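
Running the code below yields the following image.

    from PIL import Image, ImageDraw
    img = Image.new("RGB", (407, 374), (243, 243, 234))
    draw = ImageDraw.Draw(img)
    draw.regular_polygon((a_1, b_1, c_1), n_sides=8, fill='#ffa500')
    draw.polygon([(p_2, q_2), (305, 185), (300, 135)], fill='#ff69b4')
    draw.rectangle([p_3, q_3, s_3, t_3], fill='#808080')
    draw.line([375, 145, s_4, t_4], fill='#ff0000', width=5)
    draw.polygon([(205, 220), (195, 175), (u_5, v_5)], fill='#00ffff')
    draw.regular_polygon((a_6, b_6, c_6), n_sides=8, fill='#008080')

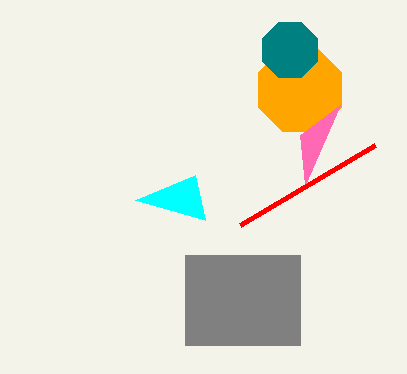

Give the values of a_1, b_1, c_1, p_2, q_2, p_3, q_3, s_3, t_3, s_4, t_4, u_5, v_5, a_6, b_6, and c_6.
a_1 = 300; b_1 = 90; c_1 = 45; p_2 = 340; q_2 = 105; p_3 = 185; q_3 = 255; s_3 = 300; t_3 = 345; s_4 = 240; t_4 = 225; u_5 = 135; v_5 = 200; a_6 = 290; b_6 = 50; c_6 = 30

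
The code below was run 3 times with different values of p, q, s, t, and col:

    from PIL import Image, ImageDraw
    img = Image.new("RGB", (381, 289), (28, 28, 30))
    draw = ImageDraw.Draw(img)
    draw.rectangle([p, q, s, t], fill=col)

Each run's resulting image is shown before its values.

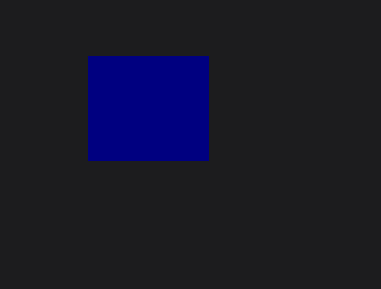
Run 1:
p = 88, q = 56, s = 208, t = 160, col = 'navy'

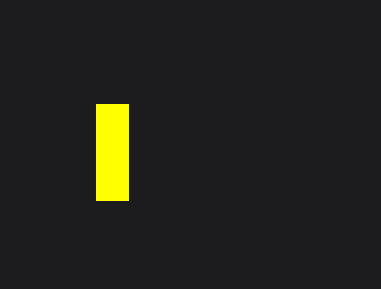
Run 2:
p = 96
q = 104
s = 128
t = 200
col = 'yellow'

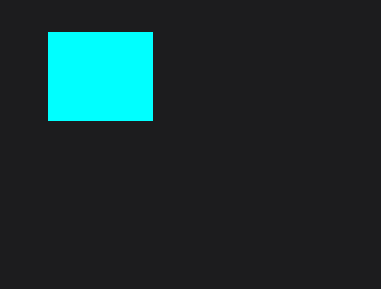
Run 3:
p = 48, q = 32, s = 152, t = 120, col = 'cyan'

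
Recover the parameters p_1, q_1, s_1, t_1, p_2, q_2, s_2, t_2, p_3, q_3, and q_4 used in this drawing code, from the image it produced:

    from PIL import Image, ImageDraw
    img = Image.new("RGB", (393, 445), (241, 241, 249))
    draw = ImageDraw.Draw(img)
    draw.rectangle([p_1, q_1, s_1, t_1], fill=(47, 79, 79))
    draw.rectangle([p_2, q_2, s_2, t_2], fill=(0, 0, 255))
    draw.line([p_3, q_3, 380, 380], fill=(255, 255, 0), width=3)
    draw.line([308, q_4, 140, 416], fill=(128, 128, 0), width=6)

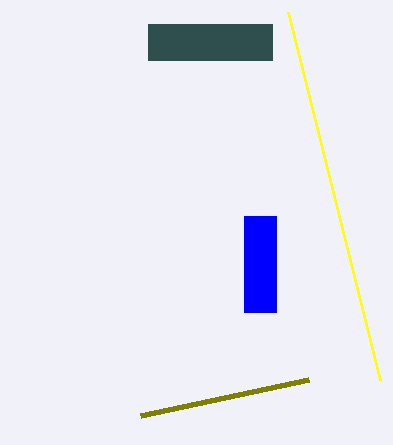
p_1 = 148
q_1 = 24
s_1 = 272
t_1 = 60
p_2 = 244
q_2 = 216
s_2 = 276
t_2 = 312
p_3 = 288
q_3 = 12
q_4 = 380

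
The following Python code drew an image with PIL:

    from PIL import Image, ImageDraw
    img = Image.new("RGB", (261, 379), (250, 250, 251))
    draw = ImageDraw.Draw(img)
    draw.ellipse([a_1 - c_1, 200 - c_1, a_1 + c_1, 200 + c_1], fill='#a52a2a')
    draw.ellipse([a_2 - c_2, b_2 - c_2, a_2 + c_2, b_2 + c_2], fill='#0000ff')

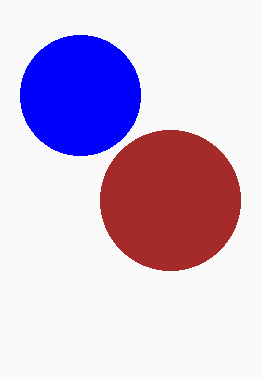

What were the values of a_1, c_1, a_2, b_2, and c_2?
a_1 = 170, c_1 = 70, a_2 = 80, b_2 = 95, c_2 = 60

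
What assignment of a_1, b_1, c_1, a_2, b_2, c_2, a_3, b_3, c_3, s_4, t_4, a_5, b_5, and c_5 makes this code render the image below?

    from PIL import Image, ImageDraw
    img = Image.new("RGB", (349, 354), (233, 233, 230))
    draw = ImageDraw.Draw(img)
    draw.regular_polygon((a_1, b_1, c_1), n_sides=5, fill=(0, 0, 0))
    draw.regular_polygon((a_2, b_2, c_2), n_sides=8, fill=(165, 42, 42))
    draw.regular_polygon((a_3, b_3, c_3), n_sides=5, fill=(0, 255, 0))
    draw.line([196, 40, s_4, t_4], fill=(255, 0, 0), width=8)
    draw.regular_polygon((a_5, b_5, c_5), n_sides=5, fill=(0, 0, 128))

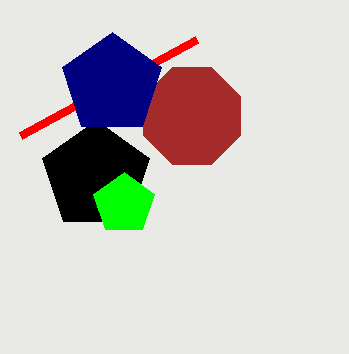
a_1 = 96, b_1 = 176, c_1 = 56, a_2 = 192, b_2 = 116, c_2 = 52, a_3 = 124, b_3 = 204, c_3 = 32, s_4 = 20, t_4 = 136, a_5 = 112, b_5 = 84, c_5 = 52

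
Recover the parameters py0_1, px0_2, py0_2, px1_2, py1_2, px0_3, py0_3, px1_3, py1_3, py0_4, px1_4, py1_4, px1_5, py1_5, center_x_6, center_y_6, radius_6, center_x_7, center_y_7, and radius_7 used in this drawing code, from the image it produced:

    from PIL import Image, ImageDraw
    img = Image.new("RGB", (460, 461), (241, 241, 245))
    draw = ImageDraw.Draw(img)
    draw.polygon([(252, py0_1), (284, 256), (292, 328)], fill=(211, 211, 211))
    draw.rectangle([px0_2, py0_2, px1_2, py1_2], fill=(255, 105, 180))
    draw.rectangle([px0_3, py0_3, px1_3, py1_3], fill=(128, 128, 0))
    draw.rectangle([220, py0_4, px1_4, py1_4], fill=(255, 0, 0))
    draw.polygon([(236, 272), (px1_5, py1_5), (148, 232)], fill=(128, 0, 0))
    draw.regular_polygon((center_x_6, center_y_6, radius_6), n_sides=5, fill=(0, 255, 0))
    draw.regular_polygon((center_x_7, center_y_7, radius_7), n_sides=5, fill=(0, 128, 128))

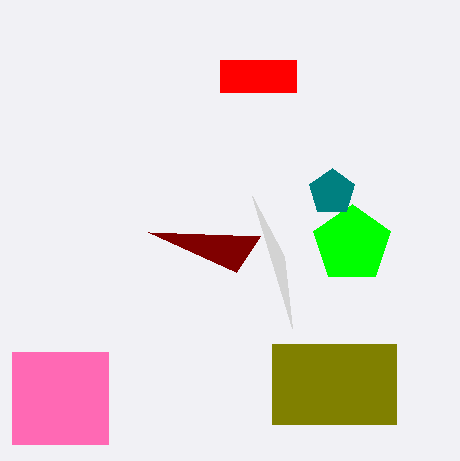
py0_1 = 196; px0_2 = 12; py0_2 = 352; px1_2 = 108; py1_2 = 444; px0_3 = 272; py0_3 = 344; px1_3 = 396; py1_3 = 424; py0_4 = 60; px1_4 = 296; py1_4 = 92; px1_5 = 260; py1_5 = 236; center_x_6 = 352; center_y_6 = 244; radius_6 = 40; center_x_7 = 332; center_y_7 = 192; radius_7 = 24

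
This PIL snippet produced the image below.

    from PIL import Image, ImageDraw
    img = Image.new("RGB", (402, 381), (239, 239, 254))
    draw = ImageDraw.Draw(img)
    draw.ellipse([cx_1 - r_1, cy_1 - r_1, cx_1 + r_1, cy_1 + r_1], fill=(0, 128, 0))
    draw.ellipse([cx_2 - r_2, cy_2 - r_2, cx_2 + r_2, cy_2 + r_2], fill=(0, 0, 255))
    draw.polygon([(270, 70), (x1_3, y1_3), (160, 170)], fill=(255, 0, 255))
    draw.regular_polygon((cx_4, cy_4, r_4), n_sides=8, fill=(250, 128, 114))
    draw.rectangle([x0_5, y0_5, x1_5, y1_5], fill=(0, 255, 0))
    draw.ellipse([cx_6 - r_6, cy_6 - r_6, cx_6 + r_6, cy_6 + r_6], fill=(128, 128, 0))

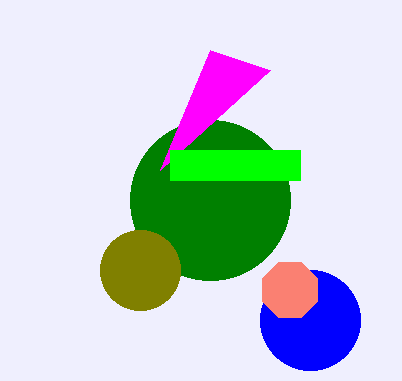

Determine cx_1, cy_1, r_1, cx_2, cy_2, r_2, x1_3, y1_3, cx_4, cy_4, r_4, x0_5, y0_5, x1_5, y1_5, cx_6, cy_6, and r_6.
cx_1 = 210, cy_1 = 200, r_1 = 80, cx_2 = 310, cy_2 = 320, r_2 = 50, x1_3 = 210, y1_3 = 50, cx_4 = 290, cy_4 = 290, r_4 = 30, x0_5 = 170, y0_5 = 150, x1_5 = 300, y1_5 = 180, cx_6 = 140, cy_6 = 270, r_6 = 40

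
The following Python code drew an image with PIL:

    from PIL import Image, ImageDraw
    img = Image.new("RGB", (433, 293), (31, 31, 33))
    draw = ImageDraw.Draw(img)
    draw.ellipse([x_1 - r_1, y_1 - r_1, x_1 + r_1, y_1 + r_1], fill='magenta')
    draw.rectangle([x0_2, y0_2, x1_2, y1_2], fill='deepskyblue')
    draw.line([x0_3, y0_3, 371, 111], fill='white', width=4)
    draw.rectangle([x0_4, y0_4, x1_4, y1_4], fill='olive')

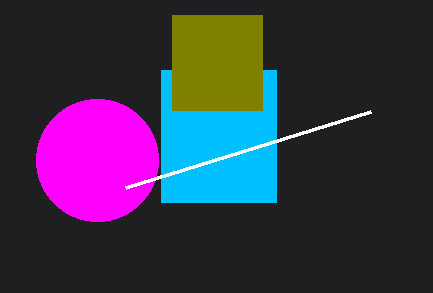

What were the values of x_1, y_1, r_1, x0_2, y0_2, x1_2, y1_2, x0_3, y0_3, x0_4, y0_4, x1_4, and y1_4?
x_1 = 97
y_1 = 160
r_1 = 61
x0_2 = 161
y0_2 = 70
x1_2 = 276
y1_2 = 202
x0_3 = 126
y0_3 = 187
x0_4 = 172
y0_4 = 15
x1_4 = 262
y1_4 = 110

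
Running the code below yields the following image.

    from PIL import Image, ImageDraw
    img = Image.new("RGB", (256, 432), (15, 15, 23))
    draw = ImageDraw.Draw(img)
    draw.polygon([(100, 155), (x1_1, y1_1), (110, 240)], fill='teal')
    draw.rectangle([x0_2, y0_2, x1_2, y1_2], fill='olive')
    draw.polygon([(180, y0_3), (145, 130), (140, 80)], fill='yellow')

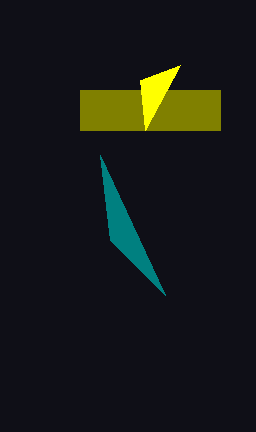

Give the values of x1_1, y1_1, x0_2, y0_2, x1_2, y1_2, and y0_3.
x1_1 = 165
y1_1 = 295
x0_2 = 80
y0_2 = 90
x1_2 = 220
y1_2 = 130
y0_3 = 65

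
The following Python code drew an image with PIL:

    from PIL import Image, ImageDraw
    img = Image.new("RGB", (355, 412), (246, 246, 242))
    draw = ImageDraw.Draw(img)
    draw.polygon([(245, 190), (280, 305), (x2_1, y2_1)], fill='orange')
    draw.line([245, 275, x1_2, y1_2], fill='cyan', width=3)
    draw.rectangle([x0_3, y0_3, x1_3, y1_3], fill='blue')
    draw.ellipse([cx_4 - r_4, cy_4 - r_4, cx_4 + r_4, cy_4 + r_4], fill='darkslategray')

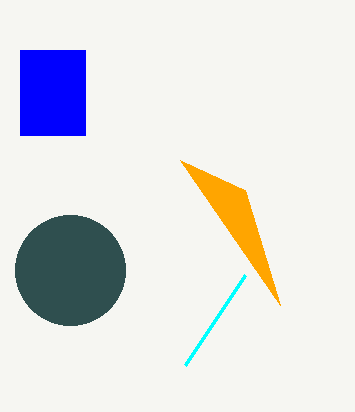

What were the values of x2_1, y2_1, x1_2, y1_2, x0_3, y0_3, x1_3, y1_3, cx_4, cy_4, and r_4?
x2_1 = 180
y2_1 = 160
x1_2 = 185
y1_2 = 365
x0_3 = 20
y0_3 = 50
x1_3 = 85
y1_3 = 135
cx_4 = 70
cy_4 = 270
r_4 = 55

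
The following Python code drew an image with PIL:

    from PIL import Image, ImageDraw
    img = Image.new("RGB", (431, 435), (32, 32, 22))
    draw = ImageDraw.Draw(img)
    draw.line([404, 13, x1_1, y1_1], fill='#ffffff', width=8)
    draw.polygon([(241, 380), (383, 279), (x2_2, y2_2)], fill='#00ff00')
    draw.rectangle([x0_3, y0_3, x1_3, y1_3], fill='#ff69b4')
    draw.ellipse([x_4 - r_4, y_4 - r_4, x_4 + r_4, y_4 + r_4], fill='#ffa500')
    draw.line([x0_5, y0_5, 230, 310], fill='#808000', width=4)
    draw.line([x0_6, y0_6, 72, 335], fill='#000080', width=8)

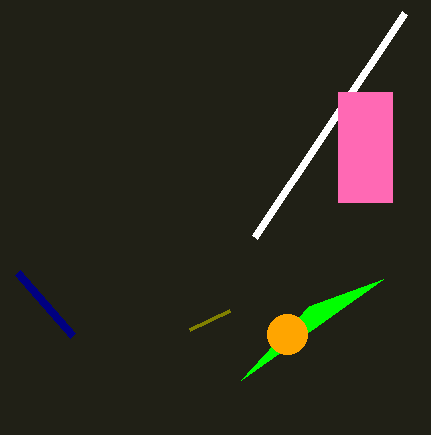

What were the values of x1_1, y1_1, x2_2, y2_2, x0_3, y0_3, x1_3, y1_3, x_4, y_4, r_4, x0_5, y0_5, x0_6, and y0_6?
x1_1 = 254, y1_1 = 237, x2_2 = 309, y2_2 = 306, x0_3 = 338, y0_3 = 92, x1_3 = 392, y1_3 = 202, x_4 = 287, y_4 = 334, r_4 = 20, x0_5 = 190, y0_5 = 329, x0_6 = 17, y0_6 = 272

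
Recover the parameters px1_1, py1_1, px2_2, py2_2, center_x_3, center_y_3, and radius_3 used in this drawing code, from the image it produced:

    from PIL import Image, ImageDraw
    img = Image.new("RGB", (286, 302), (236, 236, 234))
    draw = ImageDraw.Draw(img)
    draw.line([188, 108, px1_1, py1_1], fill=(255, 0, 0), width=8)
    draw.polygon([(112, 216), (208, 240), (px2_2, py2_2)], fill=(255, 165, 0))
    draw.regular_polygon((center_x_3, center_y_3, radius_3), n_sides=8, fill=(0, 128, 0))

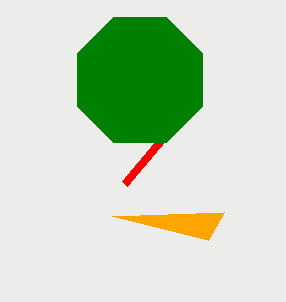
px1_1 = 124; py1_1 = 184; px2_2 = 224; py2_2 = 212; center_x_3 = 140; center_y_3 = 80; radius_3 = 68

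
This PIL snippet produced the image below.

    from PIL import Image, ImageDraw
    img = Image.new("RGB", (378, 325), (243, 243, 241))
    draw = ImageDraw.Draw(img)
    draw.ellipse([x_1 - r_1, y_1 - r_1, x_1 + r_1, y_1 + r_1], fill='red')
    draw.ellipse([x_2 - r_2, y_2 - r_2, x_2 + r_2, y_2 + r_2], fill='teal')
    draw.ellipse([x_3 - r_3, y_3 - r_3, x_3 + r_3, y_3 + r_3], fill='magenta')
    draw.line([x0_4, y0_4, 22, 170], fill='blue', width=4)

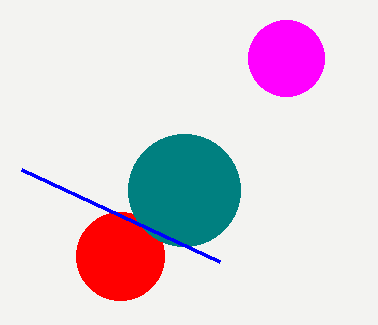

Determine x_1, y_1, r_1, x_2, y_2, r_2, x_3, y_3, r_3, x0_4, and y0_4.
x_1 = 120
y_1 = 256
r_1 = 44
x_2 = 184
y_2 = 190
r_2 = 56
x_3 = 286
y_3 = 58
r_3 = 38
x0_4 = 220
y0_4 = 262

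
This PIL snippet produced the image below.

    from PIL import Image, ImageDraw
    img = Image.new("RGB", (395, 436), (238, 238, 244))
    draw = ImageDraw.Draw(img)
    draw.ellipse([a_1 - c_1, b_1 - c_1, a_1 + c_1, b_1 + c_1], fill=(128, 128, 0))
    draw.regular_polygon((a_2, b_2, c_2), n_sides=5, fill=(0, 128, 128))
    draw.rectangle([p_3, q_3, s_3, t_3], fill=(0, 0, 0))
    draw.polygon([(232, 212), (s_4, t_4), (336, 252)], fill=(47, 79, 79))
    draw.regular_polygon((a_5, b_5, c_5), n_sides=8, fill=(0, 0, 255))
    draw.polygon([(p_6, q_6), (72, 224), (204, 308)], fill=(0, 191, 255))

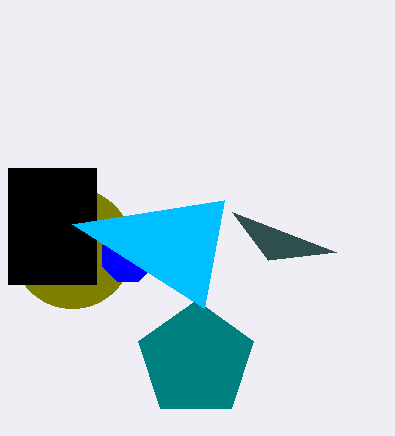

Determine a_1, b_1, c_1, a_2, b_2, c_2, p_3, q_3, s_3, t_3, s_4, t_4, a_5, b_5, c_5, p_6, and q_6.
a_1 = 72, b_1 = 248, c_1 = 60, a_2 = 196, b_2 = 360, c_2 = 60, p_3 = 8, q_3 = 168, s_3 = 96, t_3 = 284, s_4 = 268, t_4 = 260, a_5 = 128, b_5 = 256, c_5 = 28, p_6 = 224, q_6 = 200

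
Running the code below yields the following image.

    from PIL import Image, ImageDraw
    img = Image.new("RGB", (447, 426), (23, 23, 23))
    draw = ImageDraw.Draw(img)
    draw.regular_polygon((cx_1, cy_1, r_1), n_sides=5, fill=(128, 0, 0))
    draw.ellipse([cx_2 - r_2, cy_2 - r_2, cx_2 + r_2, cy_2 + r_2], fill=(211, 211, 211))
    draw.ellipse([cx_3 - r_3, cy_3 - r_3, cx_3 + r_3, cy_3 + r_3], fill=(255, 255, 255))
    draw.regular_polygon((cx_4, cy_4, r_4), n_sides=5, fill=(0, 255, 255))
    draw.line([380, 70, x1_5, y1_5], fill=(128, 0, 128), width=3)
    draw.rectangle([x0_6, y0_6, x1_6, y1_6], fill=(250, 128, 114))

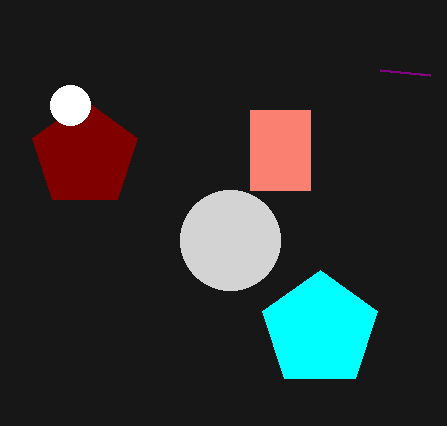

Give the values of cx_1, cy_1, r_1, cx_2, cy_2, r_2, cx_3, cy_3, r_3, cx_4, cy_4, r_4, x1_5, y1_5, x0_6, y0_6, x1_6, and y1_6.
cx_1 = 85
cy_1 = 155
r_1 = 55
cx_2 = 230
cy_2 = 240
r_2 = 50
cx_3 = 70
cy_3 = 105
r_3 = 20
cx_4 = 320
cy_4 = 330
r_4 = 60
x1_5 = 430
y1_5 = 75
x0_6 = 250
y0_6 = 110
x1_6 = 310
y1_6 = 190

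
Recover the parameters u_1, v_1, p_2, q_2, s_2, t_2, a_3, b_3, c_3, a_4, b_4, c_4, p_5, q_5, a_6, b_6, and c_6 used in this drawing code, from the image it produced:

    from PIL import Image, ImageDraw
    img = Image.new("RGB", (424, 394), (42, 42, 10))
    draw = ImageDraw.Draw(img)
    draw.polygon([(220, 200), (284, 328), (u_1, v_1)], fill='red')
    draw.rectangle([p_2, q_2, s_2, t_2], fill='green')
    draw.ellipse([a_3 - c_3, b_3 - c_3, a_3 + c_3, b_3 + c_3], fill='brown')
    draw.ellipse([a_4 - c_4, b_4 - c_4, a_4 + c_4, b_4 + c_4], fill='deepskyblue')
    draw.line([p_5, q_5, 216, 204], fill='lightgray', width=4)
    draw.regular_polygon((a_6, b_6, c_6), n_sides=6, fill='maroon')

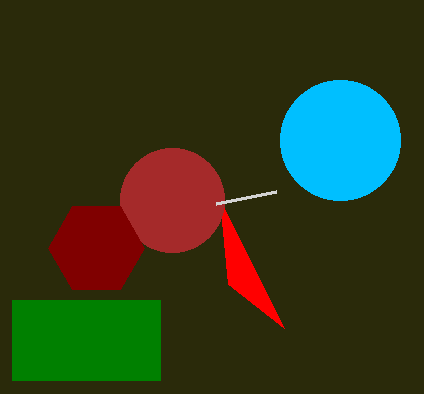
u_1 = 228, v_1 = 284, p_2 = 12, q_2 = 300, s_2 = 160, t_2 = 380, a_3 = 172, b_3 = 200, c_3 = 52, a_4 = 340, b_4 = 140, c_4 = 60, p_5 = 276, q_5 = 192, a_6 = 96, b_6 = 248, c_6 = 48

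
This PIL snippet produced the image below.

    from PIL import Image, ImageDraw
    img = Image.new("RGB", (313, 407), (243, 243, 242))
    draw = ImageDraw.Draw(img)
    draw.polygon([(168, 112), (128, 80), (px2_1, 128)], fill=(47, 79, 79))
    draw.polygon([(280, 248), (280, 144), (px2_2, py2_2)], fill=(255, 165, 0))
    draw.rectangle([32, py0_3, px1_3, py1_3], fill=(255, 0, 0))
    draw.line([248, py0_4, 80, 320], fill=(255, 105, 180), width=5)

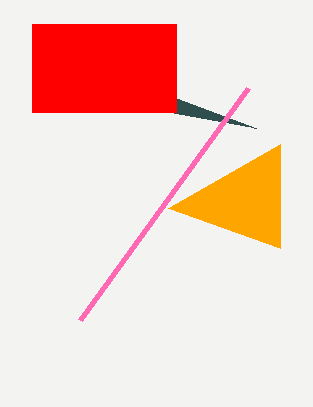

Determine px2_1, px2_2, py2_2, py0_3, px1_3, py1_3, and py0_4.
px2_1 = 256, px2_2 = 168, py2_2 = 208, py0_3 = 24, px1_3 = 176, py1_3 = 112, py0_4 = 88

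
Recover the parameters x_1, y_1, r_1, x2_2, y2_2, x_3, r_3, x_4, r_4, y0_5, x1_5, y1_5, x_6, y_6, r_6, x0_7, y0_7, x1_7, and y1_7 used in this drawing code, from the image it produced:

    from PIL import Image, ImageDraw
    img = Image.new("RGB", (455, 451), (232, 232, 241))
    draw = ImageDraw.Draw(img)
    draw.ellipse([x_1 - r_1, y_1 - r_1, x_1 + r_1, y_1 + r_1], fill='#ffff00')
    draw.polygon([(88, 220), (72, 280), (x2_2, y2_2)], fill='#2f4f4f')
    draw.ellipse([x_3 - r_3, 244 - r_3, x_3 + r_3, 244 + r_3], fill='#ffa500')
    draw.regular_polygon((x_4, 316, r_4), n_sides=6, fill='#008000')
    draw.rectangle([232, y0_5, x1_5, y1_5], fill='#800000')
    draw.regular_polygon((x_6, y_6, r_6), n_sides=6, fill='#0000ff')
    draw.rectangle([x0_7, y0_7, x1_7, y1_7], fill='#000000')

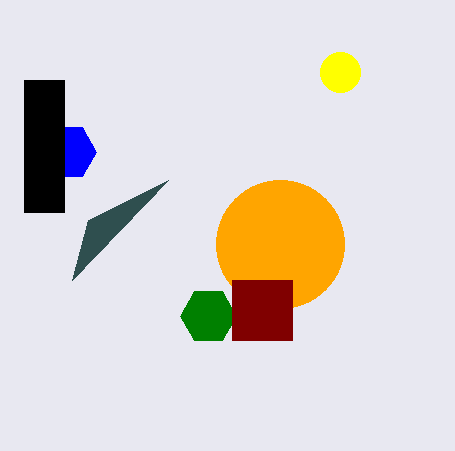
x_1 = 340
y_1 = 72
r_1 = 20
x2_2 = 168
y2_2 = 180
x_3 = 280
r_3 = 64
x_4 = 208
r_4 = 28
y0_5 = 280
x1_5 = 292
y1_5 = 340
x_6 = 68
y_6 = 152
r_6 = 28
x0_7 = 24
y0_7 = 80
x1_7 = 64
y1_7 = 212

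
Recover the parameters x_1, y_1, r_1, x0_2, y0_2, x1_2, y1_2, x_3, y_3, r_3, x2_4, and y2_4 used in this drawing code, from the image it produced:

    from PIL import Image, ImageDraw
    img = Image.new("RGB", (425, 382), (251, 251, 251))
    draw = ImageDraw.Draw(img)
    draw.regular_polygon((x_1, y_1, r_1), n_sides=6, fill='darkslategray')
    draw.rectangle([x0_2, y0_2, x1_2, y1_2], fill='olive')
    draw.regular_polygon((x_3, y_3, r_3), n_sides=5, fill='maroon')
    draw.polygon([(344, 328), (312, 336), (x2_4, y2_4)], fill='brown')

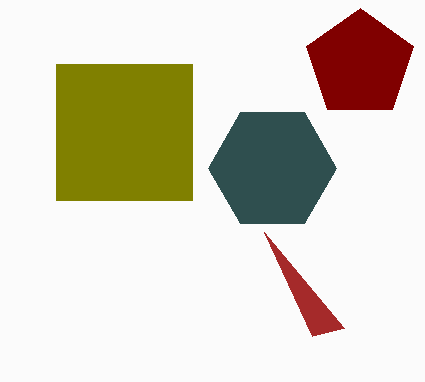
x_1 = 272; y_1 = 168; r_1 = 64; x0_2 = 56; y0_2 = 64; x1_2 = 192; y1_2 = 200; x_3 = 360; y_3 = 64; r_3 = 56; x2_4 = 264; y2_4 = 232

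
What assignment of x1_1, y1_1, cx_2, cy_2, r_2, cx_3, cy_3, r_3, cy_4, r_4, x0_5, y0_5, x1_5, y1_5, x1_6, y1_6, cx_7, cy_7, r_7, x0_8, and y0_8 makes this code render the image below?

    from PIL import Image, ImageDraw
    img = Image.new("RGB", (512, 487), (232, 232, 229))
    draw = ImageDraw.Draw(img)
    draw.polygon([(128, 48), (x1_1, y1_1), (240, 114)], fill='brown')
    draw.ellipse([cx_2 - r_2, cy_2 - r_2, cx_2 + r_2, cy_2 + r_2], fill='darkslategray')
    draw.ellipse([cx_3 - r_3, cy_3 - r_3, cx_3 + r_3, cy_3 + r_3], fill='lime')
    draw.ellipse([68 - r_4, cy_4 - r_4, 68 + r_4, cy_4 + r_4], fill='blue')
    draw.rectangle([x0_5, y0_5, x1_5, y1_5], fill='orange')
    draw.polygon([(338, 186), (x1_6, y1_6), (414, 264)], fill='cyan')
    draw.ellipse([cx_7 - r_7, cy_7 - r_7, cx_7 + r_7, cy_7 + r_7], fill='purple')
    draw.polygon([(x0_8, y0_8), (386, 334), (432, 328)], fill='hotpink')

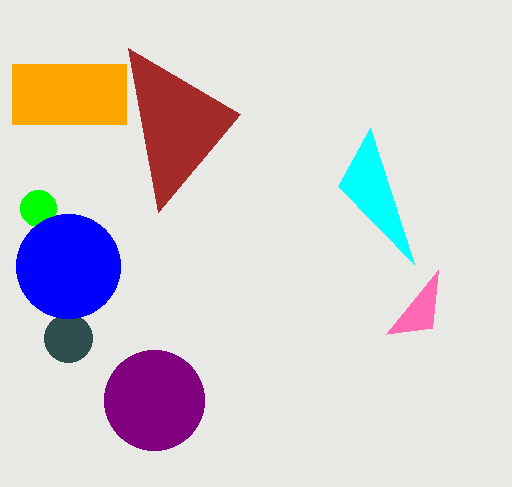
x1_1 = 158
y1_1 = 212
cx_2 = 68
cy_2 = 338
r_2 = 24
cx_3 = 38
cy_3 = 208
r_3 = 18
cy_4 = 266
r_4 = 52
x0_5 = 12
y0_5 = 64
x1_5 = 126
y1_5 = 124
x1_6 = 370
y1_6 = 128
cx_7 = 154
cy_7 = 400
r_7 = 50
x0_8 = 438
y0_8 = 270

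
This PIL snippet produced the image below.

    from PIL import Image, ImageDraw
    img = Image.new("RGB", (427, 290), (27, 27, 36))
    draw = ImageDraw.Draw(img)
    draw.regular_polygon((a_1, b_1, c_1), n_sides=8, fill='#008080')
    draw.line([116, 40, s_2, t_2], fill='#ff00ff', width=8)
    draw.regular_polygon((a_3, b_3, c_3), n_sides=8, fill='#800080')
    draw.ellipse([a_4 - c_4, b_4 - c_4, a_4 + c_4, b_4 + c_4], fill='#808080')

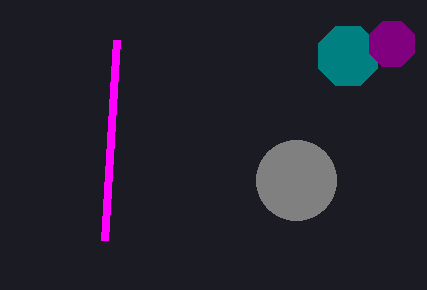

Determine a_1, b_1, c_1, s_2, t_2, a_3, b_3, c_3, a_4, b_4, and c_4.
a_1 = 348, b_1 = 56, c_1 = 32, s_2 = 104, t_2 = 240, a_3 = 392, b_3 = 44, c_3 = 24, a_4 = 296, b_4 = 180, c_4 = 40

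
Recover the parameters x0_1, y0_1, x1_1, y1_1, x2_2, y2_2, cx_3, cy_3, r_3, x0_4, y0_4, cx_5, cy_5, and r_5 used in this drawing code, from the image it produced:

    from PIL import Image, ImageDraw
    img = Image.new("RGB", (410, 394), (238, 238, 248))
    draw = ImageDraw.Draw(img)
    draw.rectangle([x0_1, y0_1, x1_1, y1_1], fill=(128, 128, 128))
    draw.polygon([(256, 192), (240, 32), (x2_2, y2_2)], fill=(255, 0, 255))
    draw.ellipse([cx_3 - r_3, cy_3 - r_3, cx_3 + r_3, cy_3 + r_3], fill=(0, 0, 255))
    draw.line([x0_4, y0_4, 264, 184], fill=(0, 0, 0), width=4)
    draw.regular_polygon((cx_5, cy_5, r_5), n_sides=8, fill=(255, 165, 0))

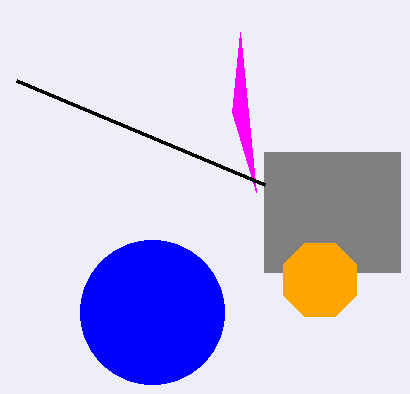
x0_1 = 264, y0_1 = 152, x1_1 = 400, y1_1 = 272, x2_2 = 232, y2_2 = 112, cx_3 = 152, cy_3 = 312, r_3 = 72, x0_4 = 16, y0_4 = 80, cx_5 = 320, cy_5 = 280, r_5 = 40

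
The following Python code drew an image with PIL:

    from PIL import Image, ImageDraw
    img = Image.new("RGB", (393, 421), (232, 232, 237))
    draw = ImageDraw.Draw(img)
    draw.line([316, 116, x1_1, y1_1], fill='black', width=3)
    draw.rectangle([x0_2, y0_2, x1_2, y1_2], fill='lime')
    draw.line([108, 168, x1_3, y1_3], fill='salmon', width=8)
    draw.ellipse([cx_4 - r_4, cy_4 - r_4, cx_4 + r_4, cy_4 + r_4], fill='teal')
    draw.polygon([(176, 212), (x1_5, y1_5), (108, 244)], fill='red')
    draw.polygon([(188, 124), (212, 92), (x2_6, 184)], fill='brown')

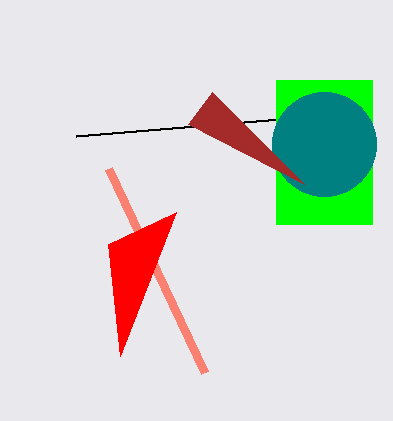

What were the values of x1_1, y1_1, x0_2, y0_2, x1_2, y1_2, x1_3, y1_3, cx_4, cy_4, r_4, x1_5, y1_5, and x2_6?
x1_1 = 76, y1_1 = 136, x0_2 = 276, y0_2 = 80, x1_2 = 372, y1_2 = 224, x1_3 = 204, y1_3 = 372, cx_4 = 324, cy_4 = 144, r_4 = 52, x1_5 = 120, y1_5 = 356, x2_6 = 304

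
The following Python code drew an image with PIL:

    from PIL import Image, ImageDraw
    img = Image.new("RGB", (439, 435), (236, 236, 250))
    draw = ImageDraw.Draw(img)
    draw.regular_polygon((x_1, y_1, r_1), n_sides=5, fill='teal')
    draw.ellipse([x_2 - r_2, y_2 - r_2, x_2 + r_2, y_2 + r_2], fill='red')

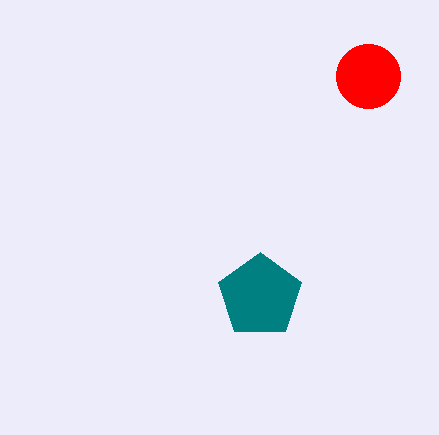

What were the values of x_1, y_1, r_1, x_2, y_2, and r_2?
x_1 = 260; y_1 = 296; r_1 = 44; x_2 = 368; y_2 = 76; r_2 = 32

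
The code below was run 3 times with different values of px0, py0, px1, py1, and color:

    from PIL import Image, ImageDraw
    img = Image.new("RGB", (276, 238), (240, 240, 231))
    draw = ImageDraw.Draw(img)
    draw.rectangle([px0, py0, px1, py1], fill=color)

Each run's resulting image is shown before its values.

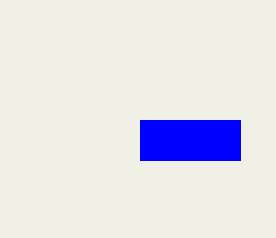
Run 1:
px0 = 140; py0 = 120; px1 = 240; py1 = 160; color = 'blue'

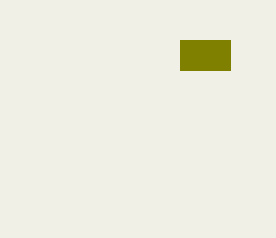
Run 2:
px0 = 180
py0 = 40
px1 = 230
py1 = 70
color = 'olive'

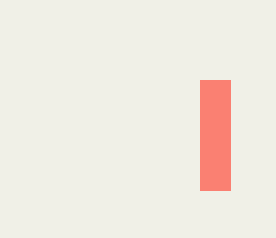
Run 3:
px0 = 200, py0 = 80, px1 = 230, py1 = 190, color = 'salmon'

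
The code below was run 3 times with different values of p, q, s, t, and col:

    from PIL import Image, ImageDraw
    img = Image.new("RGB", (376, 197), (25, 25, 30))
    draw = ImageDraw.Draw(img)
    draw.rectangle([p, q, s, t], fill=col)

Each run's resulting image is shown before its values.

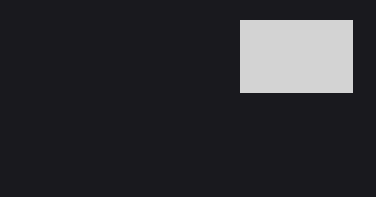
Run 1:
p = 240, q = 20, s = 352, t = 92, col = 'lightgray'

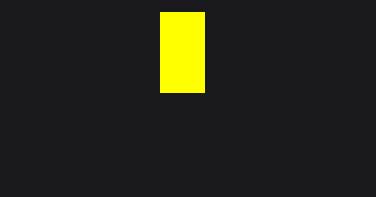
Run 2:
p = 160, q = 12, s = 204, t = 92, col = 'yellow'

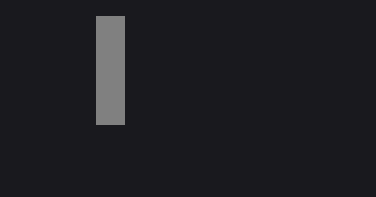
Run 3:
p = 96; q = 16; s = 124; t = 124; col = 'gray'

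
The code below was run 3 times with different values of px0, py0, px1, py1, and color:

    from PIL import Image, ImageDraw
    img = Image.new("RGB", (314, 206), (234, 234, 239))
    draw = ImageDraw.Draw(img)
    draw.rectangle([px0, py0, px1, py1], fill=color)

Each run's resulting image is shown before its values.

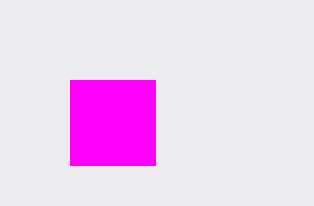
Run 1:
px0 = 70
py0 = 80
px1 = 155
py1 = 165
color = 'magenta'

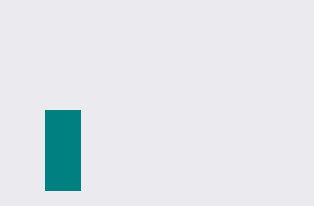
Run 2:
px0 = 45; py0 = 110; px1 = 80; py1 = 190; color = 'teal'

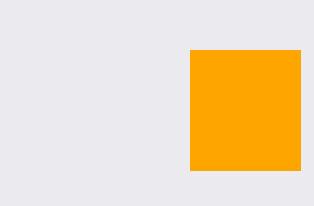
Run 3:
px0 = 190; py0 = 50; px1 = 300; py1 = 170; color = 'orange'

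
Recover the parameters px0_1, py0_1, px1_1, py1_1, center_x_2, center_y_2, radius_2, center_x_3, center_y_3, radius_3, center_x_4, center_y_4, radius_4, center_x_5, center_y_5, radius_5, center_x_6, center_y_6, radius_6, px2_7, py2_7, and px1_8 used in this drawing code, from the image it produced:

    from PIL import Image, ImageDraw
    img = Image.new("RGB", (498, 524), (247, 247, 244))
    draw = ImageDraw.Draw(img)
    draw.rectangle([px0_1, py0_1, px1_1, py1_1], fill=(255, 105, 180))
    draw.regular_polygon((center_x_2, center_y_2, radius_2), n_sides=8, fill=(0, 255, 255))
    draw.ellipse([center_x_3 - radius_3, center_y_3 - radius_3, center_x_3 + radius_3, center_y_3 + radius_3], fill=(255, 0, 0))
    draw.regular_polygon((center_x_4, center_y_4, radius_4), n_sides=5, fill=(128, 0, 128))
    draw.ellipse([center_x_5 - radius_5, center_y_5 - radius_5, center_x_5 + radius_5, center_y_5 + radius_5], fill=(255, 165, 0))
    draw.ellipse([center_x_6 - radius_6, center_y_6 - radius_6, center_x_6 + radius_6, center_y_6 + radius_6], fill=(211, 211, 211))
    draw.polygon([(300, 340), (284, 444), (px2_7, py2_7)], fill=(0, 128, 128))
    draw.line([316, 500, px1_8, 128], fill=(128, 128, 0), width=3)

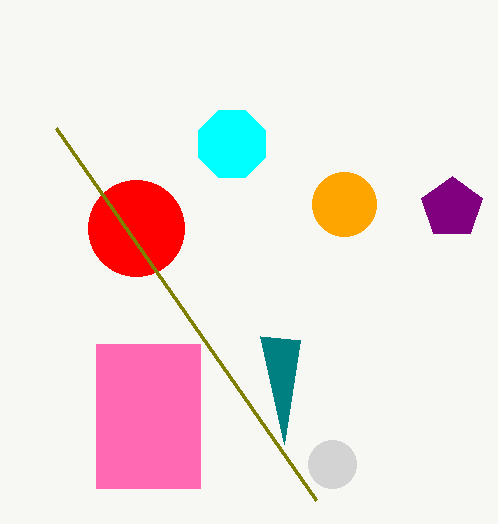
px0_1 = 96, py0_1 = 344, px1_1 = 200, py1_1 = 488, center_x_2 = 232, center_y_2 = 144, radius_2 = 36, center_x_3 = 136, center_y_3 = 228, radius_3 = 48, center_x_4 = 452, center_y_4 = 208, radius_4 = 32, center_x_5 = 344, center_y_5 = 204, radius_5 = 32, center_x_6 = 332, center_y_6 = 464, radius_6 = 24, px2_7 = 260, py2_7 = 336, px1_8 = 56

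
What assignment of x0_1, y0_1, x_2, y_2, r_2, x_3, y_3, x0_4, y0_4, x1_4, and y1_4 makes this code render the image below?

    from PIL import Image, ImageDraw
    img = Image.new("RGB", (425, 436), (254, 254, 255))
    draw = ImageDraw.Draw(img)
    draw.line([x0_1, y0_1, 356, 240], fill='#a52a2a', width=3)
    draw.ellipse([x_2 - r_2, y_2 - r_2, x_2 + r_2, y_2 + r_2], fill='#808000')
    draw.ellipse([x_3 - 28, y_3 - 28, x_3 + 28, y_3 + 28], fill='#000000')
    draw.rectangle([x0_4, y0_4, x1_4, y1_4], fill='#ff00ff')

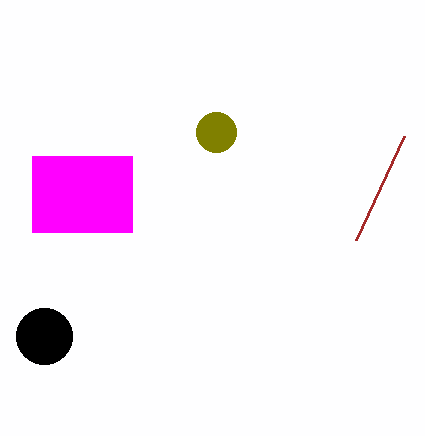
x0_1 = 404
y0_1 = 136
x_2 = 216
y_2 = 132
r_2 = 20
x_3 = 44
y_3 = 336
x0_4 = 32
y0_4 = 156
x1_4 = 132
y1_4 = 232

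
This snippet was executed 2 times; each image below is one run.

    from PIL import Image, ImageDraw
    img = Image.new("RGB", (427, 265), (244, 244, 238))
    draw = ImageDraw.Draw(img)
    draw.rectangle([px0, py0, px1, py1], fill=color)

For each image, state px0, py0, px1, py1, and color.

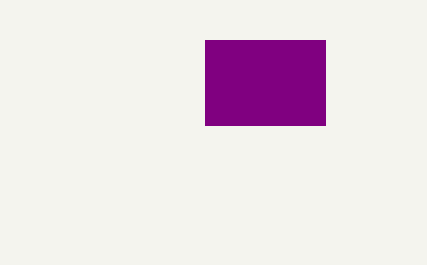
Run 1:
px0 = 205, py0 = 40, px1 = 325, py1 = 125, color = 'purple'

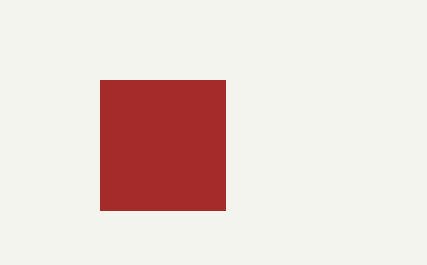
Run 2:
px0 = 100, py0 = 80, px1 = 225, py1 = 210, color = 'brown'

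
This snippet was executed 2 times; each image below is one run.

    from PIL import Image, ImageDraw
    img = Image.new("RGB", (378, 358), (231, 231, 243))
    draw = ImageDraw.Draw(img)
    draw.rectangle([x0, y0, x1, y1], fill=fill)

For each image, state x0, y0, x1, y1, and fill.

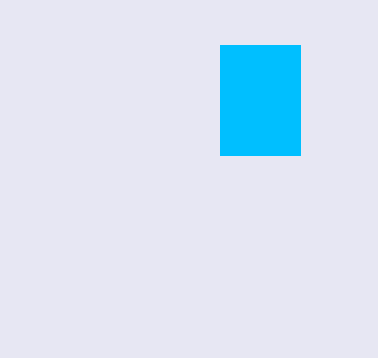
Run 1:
x0 = 220
y0 = 45
x1 = 300
y1 = 155
fill = 'deepskyblue'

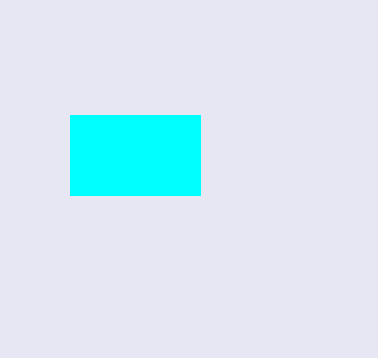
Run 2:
x0 = 70; y0 = 115; x1 = 200; y1 = 195; fill = 'cyan'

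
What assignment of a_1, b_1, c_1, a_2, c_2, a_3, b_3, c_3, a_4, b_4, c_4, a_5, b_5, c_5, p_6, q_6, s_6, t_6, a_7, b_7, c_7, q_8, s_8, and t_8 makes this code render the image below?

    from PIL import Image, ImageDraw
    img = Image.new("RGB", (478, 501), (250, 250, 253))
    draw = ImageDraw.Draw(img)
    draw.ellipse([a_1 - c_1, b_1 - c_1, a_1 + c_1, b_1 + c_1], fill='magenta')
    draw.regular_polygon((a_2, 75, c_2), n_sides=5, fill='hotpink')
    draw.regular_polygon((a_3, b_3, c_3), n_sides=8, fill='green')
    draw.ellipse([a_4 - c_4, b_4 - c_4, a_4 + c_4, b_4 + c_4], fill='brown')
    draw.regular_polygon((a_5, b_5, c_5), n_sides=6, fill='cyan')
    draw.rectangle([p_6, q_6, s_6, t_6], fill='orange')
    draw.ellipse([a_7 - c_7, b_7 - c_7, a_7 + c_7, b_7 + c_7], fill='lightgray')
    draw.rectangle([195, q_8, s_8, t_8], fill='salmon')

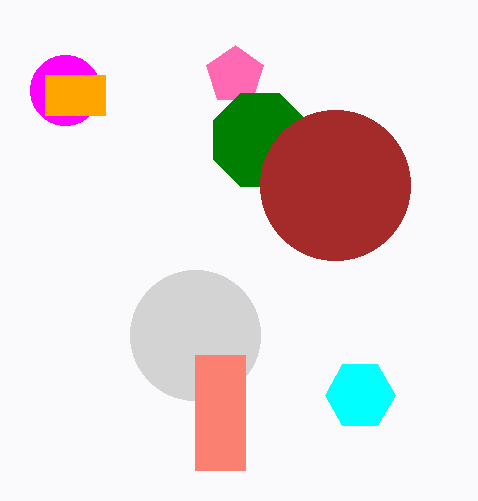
a_1 = 65
b_1 = 90
c_1 = 35
a_2 = 235
c_2 = 30
a_3 = 260
b_3 = 140
c_3 = 50
a_4 = 335
b_4 = 185
c_4 = 75
a_5 = 360
b_5 = 395
c_5 = 35
p_6 = 45
q_6 = 75
s_6 = 105
t_6 = 115
a_7 = 195
b_7 = 335
c_7 = 65
q_8 = 355
s_8 = 245
t_8 = 470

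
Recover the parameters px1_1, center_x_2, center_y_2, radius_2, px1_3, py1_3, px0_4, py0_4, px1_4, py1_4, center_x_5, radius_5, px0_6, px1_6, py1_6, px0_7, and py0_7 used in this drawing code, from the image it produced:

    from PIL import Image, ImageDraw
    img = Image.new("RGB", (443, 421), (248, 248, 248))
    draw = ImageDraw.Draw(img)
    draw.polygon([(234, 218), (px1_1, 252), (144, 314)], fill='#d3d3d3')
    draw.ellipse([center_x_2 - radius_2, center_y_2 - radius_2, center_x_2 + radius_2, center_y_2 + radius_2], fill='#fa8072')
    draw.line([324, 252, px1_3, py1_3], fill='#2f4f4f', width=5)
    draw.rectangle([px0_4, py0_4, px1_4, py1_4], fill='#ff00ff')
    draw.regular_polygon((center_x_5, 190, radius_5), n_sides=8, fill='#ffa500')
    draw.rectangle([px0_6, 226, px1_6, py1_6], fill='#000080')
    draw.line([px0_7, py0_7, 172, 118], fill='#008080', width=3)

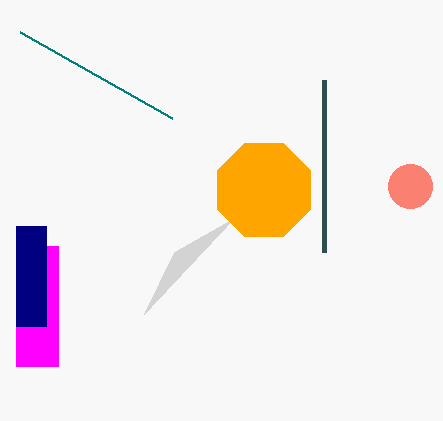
px1_1 = 174; center_x_2 = 410; center_y_2 = 186; radius_2 = 22; px1_3 = 324; py1_3 = 80; px0_4 = 16; py0_4 = 246; px1_4 = 58; py1_4 = 366; center_x_5 = 264; radius_5 = 50; px0_6 = 16; px1_6 = 46; py1_6 = 326; px0_7 = 20; py0_7 = 32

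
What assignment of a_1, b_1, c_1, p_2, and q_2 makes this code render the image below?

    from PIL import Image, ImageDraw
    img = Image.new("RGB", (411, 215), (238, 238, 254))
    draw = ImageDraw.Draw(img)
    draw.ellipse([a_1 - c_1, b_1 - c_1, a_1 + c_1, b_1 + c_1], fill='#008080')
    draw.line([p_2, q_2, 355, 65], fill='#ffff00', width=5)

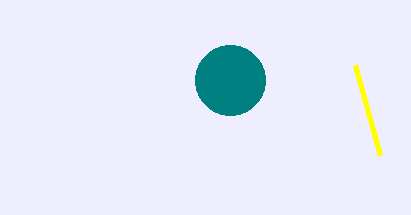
a_1 = 230; b_1 = 80; c_1 = 35; p_2 = 380; q_2 = 155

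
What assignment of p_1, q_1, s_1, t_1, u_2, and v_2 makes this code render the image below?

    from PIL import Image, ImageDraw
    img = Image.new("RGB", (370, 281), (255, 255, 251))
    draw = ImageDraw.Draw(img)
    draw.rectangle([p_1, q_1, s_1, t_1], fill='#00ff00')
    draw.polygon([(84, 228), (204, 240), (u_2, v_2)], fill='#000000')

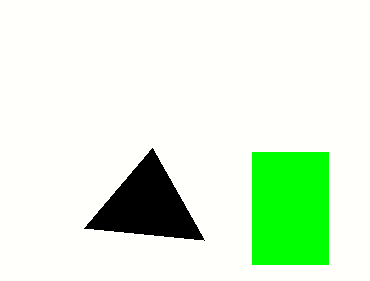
p_1 = 252; q_1 = 152; s_1 = 328; t_1 = 264; u_2 = 152; v_2 = 148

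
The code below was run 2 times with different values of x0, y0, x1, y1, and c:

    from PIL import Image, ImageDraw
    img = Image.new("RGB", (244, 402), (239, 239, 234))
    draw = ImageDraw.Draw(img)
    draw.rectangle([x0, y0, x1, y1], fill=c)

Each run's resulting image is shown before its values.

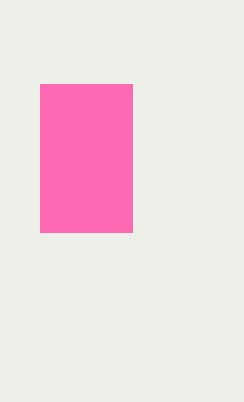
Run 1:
x0 = 40, y0 = 84, x1 = 132, y1 = 232, c = 'hotpink'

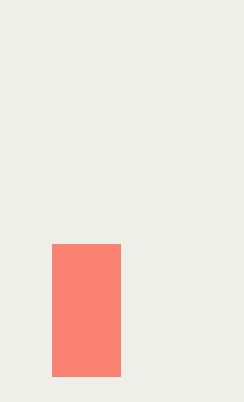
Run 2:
x0 = 52; y0 = 244; x1 = 120; y1 = 376; c = 'salmon'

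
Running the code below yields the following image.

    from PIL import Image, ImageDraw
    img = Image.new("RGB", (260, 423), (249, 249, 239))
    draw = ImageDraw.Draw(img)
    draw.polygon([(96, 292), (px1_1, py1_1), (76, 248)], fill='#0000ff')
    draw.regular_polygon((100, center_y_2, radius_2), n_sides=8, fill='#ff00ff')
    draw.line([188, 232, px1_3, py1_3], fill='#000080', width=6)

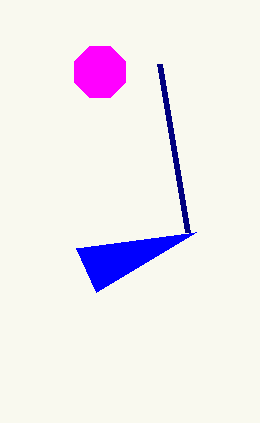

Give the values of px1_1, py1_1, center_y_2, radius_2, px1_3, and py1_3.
px1_1 = 196; py1_1 = 232; center_y_2 = 72; radius_2 = 28; px1_3 = 160; py1_3 = 64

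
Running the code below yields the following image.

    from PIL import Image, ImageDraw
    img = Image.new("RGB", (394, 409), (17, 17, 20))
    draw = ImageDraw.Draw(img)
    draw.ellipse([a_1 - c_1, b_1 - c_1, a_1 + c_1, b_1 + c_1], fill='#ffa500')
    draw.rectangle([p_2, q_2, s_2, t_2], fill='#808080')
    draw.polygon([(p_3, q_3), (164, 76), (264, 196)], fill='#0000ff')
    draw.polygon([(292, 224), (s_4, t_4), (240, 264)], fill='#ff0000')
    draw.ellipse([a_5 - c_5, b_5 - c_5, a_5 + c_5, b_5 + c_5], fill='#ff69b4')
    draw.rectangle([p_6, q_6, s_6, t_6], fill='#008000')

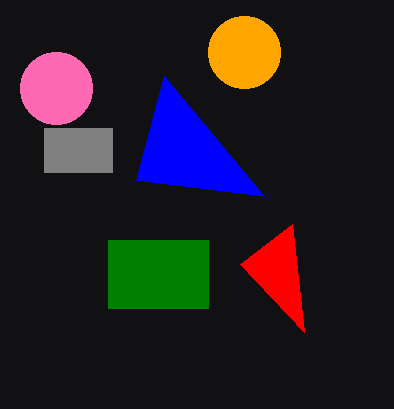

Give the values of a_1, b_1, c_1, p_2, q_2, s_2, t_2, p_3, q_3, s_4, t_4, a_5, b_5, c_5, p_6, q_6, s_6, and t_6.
a_1 = 244
b_1 = 52
c_1 = 36
p_2 = 44
q_2 = 128
s_2 = 112
t_2 = 172
p_3 = 136
q_3 = 180
s_4 = 304
t_4 = 332
a_5 = 56
b_5 = 88
c_5 = 36
p_6 = 108
q_6 = 240
s_6 = 208
t_6 = 308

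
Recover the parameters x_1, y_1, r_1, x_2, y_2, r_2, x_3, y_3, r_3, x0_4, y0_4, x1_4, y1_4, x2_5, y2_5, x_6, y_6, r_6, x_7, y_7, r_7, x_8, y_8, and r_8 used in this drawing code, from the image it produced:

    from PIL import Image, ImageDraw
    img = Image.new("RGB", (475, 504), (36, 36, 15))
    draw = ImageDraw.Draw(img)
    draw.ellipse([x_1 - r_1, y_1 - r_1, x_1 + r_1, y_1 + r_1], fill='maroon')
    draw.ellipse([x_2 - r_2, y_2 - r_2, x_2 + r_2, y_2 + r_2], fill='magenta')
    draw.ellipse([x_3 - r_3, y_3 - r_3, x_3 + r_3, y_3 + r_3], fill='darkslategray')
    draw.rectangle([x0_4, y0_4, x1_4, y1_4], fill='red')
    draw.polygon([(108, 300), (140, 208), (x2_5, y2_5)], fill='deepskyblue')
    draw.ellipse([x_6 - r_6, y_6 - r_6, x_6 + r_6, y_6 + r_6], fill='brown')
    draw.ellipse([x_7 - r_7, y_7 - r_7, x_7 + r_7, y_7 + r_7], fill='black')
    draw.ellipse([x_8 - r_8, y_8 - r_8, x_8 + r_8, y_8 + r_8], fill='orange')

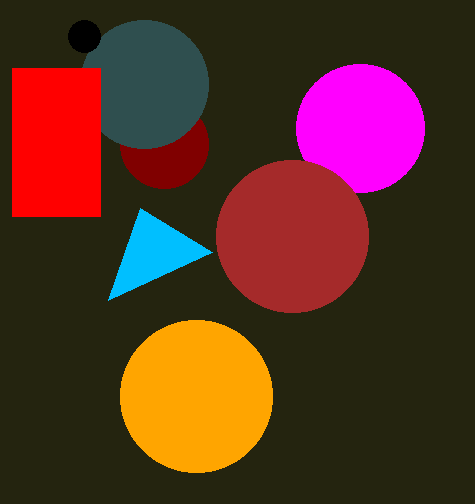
x_1 = 164; y_1 = 144; r_1 = 44; x_2 = 360; y_2 = 128; r_2 = 64; x_3 = 144; y_3 = 84; r_3 = 64; x0_4 = 12; y0_4 = 68; x1_4 = 100; y1_4 = 216; x2_5 = 212; y2_5 = 252; x_6 = 292; y_6 = 236; r_6 = 76; x_7 = 84; y_7 = 36; r_7 = 16; x_8 = 196; y_8 = 396; r_8 = 76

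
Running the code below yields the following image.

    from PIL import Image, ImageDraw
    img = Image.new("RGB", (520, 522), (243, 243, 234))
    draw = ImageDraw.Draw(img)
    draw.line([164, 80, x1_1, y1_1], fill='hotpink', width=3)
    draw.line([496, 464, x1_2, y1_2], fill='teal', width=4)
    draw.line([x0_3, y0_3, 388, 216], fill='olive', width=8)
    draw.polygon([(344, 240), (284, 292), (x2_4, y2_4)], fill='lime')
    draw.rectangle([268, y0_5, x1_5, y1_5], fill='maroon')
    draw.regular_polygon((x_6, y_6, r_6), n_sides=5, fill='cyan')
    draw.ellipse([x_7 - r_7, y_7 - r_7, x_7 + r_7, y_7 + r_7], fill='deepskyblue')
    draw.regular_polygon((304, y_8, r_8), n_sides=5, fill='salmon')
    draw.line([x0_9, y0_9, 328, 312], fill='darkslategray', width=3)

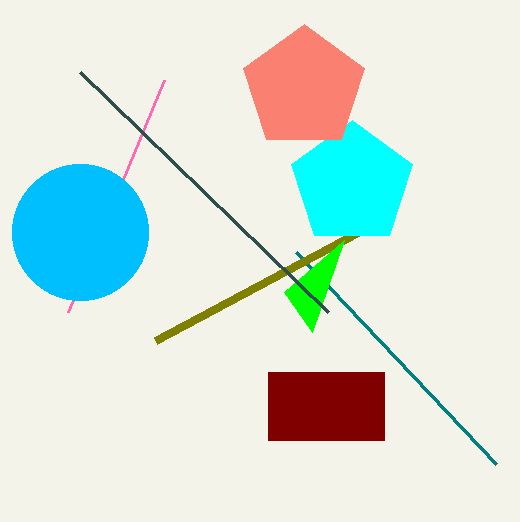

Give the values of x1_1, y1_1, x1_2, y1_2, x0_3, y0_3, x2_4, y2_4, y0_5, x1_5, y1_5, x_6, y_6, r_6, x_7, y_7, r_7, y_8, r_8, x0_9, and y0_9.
x1_1 = 68
y1_1 = 312
x1_2 = 296
y1_2 = 252
x0_3 = 156
y0_3 = 340
x2_4 = 312
y2_4 = 332
y0_5 = 372
x1_5 = 384
y1_5 = 440
x_6 = 352
y_6 = 184
r_6 = 64
x_7 = 80
y_7 = 232
r_7 = 68
y_8 = 88
r_8 = 64
x0_9 = 80
y0_9 = 72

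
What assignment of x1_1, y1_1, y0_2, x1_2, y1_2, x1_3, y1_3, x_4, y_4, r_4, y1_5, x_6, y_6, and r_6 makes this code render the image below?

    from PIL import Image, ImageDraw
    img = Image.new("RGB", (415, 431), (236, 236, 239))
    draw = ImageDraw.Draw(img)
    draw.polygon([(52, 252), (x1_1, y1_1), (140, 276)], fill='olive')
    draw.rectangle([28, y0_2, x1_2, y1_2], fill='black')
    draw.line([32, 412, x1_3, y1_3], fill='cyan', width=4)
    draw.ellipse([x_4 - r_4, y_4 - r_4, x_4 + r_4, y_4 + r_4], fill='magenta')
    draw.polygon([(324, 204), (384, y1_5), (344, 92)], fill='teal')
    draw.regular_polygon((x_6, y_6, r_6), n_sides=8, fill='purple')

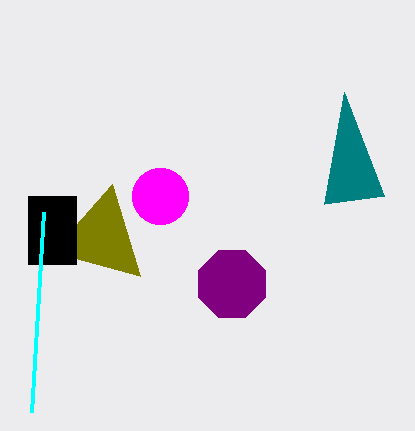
x1_1 = 112
y1_1 = 184
y0_2 = 196
x1_2 = 76
y1_2 = 264
x1_3 = 44
y1_3 = 212
x_4 = 160
y_4 = 196
r_4 = 28
y1_5 = 196
x_6 = 232
y_6 = 284
r_6 = 36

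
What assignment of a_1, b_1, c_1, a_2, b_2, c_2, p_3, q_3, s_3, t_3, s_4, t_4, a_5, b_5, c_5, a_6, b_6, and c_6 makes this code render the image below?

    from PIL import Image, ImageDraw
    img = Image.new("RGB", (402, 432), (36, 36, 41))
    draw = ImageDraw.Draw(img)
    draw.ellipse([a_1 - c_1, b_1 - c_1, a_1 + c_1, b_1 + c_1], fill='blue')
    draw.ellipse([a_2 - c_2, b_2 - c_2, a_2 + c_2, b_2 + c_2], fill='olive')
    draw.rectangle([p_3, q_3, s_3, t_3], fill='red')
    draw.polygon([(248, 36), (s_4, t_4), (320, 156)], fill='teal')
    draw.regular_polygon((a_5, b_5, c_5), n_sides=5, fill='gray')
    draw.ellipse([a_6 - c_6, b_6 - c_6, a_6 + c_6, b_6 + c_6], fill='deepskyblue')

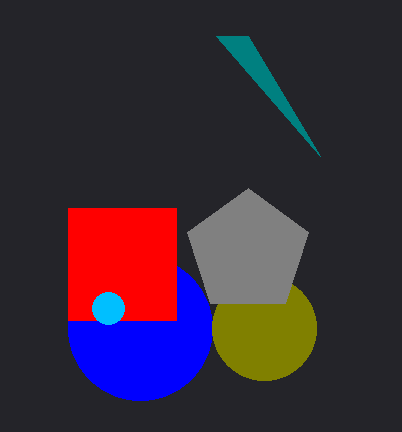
a_1 = 140
b_1 = 328
c_1 = 72
a_2 = 264
b_2 = 328
c_2 = 52
p_3 = 68
q_3 = 208
s_3 = 176
t_3 = 320
s_4 = 216
t_4 = 36
a_5 = 248
b_5 = 252
c_5 = 64
a_6 = 108
b_6 = 308
c_6 = 16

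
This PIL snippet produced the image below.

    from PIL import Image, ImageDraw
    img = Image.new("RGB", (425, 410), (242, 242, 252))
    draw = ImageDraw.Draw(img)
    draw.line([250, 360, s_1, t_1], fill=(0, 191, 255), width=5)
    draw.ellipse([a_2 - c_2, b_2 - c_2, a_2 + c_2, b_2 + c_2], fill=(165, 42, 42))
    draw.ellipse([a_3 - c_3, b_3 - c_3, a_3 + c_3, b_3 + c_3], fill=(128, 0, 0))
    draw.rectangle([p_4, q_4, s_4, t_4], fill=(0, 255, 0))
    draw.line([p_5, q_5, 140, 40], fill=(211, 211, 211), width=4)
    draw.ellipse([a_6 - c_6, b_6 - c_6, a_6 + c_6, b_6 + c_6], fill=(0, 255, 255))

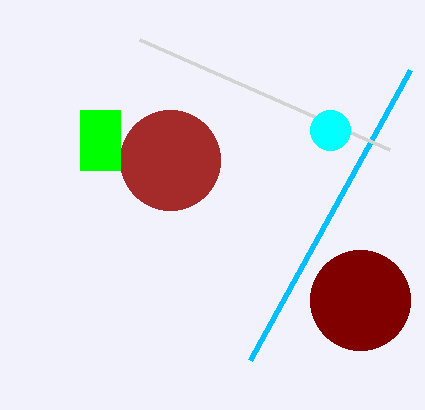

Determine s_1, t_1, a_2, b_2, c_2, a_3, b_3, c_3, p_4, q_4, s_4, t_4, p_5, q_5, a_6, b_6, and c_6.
s_1 = 410
t_1 = 70
a_2 = 170
b_2 = 160
c_2 = 50
a_3 = 360
b_3 = 300
c_3 = 50
p_4 = 80
q_4 = 110
s_4 = 120
t_4 = 170
p_5 = 390
q_5 = 150
a_6 = 330
b_6 = 130
c_6 = 20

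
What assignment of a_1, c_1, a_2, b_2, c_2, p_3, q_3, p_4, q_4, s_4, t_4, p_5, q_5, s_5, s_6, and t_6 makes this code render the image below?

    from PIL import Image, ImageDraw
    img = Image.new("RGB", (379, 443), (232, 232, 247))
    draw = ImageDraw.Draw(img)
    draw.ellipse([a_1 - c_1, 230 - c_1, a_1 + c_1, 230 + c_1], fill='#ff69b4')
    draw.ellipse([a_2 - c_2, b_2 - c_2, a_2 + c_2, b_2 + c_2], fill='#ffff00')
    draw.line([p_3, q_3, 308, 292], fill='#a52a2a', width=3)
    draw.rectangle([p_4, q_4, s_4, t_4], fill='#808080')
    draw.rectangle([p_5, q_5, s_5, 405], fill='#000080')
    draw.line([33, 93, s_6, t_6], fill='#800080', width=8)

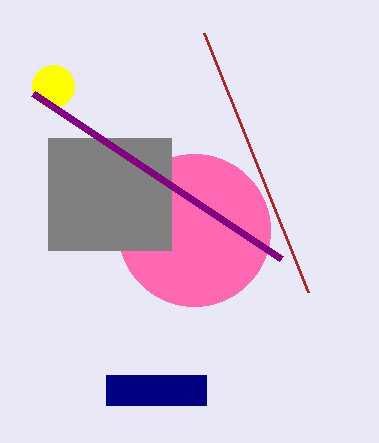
a_1 = 194
c_1 = 76
a_2 = 53
b_2 = 86
c_2 = 21
p_3 = 204
q_3 = 33
p_4 = 48
q_4 = 138
s_4 = 171
t_4 = 250
p_5 = 106
q_5 = 375
s_5 = 206
s_6 = 281
t_6 = 258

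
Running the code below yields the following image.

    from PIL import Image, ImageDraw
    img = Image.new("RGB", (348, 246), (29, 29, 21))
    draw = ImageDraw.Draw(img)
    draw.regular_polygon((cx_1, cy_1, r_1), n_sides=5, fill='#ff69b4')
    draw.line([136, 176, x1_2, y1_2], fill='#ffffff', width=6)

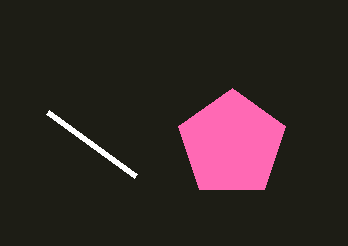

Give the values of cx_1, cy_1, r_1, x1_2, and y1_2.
cx_1 = 232, cy_1 = 144, r_1 = 56, x1_2 = 48, y1_2 = 112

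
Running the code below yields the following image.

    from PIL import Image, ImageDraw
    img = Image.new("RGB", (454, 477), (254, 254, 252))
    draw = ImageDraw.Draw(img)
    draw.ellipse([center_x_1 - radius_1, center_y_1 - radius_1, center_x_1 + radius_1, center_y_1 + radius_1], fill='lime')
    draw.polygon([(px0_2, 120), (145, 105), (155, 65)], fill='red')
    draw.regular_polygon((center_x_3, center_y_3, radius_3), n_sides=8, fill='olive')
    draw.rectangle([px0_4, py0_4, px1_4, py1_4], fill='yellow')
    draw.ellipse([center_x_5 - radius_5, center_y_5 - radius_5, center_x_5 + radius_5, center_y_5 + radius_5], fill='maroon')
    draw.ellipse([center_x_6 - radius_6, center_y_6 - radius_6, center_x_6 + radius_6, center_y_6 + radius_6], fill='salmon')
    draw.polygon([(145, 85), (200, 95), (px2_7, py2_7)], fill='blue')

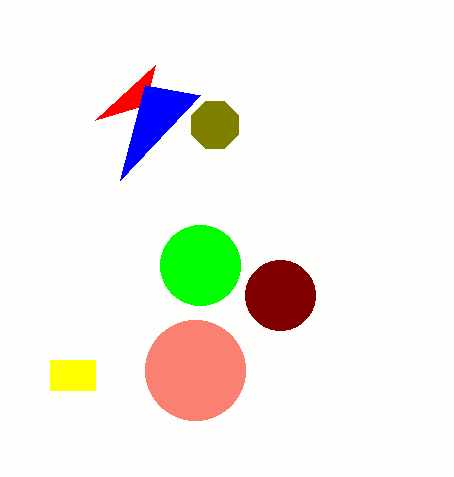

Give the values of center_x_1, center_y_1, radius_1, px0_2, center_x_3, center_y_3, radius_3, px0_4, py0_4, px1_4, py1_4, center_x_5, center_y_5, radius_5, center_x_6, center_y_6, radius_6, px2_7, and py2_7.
center_x_1 = 200
center_y_1 = 265
radius_1 = 40
px0_2 = 95
center_x_3 = 215
center_y_3 = 125
radius_3 = 25
px0_4 = 50
py0_4 = 360
px1_4 = 95
py1_4 = 390
center_x_5 = 280
center_y_5 = 295
radius_5 = 35
center_x_6 = 195
center_y_6 = 370
radius_6 = 50
px2_7 = 120
py2_7 = 180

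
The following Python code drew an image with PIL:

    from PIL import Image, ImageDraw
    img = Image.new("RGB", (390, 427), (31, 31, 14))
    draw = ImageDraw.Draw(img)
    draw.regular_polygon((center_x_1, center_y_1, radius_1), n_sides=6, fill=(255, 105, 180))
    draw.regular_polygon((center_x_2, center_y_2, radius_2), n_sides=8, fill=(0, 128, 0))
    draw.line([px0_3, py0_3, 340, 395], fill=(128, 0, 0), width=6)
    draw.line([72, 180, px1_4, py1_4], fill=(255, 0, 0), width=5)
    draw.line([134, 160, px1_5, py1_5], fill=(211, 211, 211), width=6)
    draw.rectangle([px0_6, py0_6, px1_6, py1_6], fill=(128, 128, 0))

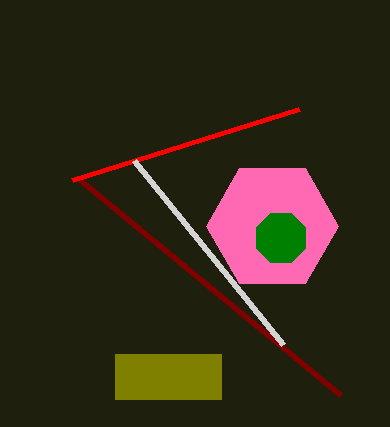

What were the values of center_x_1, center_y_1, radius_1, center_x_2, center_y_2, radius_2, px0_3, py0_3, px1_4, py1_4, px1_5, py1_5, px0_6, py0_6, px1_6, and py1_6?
center_x_1 = 272; center_y_1 = 226; radius_1 = 66; center_x_2 = 281; center_y_2 = 238; radius_2 = 27; px0_3 = 76; py0_3 = 177; px1_4 = 299; py1_4 = 109; px1_5 = 283; py1_5 = 344; px0_6 = 115; py0_6 = 354; px1_6 = 221; py1_6 = 399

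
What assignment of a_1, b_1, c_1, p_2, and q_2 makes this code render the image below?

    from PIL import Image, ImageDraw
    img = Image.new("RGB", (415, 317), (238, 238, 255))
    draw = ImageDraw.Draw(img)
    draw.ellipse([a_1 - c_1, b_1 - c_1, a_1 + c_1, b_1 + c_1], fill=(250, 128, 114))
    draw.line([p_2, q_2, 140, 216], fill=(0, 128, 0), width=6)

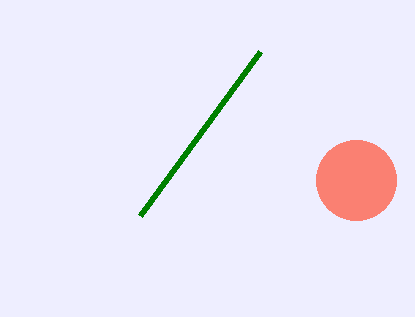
a_1 = 356; b_1 = 180; c_1 = 40; p_2 = 260; q_2 = 52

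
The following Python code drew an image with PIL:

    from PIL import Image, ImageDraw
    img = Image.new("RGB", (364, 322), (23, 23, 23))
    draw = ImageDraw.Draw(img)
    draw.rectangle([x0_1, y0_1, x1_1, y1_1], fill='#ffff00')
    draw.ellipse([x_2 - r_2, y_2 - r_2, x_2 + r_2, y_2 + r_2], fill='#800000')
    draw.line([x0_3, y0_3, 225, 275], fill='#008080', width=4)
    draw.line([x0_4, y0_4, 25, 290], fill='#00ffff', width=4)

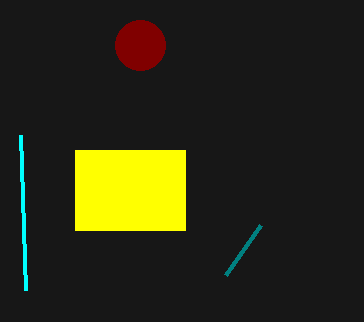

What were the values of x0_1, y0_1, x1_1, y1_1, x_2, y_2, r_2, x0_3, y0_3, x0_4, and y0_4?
x0_1 = 75, y0_1 = 150, x1_1 = 185, y1_1 = 230, x_2 = 140, y_2 = 45, r_2 = 25, x0_3 = 260, y0_3 = 225, x0_4 = 20, y0_4 = 135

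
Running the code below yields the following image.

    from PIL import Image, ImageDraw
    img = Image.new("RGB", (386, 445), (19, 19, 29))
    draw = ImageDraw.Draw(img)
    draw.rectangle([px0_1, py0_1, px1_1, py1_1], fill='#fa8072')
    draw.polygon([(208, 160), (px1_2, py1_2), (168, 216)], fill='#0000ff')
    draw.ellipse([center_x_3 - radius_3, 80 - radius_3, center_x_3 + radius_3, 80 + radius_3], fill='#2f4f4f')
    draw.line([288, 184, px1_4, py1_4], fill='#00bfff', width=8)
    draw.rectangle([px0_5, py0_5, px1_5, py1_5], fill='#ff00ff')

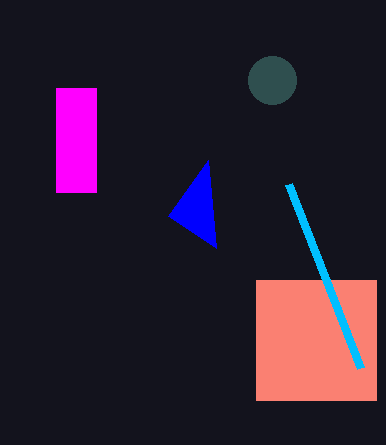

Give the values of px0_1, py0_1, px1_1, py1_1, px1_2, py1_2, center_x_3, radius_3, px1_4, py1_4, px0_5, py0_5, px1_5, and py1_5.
px0_1 = 256, py0_1 = 280, px1_1 = 376, py1_1 = 400, px1_2 = 216, py1_2 = 248, center_x_3 = 272, radius_3 = 24, px1_4 = 360, py1_4 = 368, px0_5 = 56, py0_5 = 88, px1_5 = 96, py1_5 = 192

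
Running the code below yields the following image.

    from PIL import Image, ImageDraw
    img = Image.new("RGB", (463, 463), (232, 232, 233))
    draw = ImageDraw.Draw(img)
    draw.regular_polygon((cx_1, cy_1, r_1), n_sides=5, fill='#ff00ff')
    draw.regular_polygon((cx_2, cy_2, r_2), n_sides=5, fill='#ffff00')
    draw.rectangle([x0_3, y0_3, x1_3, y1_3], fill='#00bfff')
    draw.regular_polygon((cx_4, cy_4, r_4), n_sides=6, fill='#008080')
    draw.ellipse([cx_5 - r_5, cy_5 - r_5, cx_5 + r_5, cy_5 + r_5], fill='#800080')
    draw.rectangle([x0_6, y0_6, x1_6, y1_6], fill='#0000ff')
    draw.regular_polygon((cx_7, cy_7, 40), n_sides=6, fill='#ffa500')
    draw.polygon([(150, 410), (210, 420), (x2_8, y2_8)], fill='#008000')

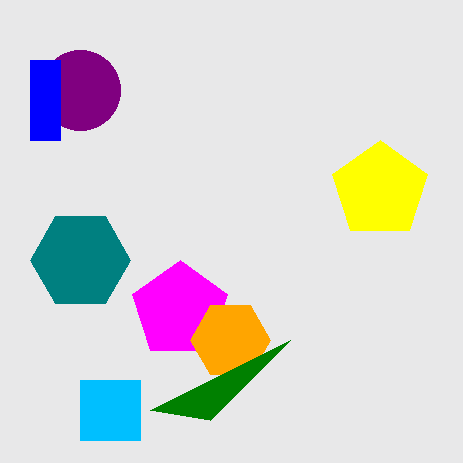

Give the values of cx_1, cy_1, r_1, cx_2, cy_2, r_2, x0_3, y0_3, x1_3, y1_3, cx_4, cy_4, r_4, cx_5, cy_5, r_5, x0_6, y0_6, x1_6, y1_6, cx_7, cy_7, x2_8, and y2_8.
cx_1 = 180
cy_1 = 310
r_1 = 50
cx_2 = 380
cy_2 = 190
r_2 = 50
x0_3 = 80
y0_3 = 380
x1_3 = 140
y1_3 = 440
cx_4 = 80
cy_4 = 260
r_4 = 50
cx_5 = 80
cy_5 = 90
r_5 = 40
x0_6 = 30
y0_6 = 60
x1_6 = 60
y1_6 = 140
cx_7 = 230
cy_7 = 340
x2_8 = 290
y2_8 = 340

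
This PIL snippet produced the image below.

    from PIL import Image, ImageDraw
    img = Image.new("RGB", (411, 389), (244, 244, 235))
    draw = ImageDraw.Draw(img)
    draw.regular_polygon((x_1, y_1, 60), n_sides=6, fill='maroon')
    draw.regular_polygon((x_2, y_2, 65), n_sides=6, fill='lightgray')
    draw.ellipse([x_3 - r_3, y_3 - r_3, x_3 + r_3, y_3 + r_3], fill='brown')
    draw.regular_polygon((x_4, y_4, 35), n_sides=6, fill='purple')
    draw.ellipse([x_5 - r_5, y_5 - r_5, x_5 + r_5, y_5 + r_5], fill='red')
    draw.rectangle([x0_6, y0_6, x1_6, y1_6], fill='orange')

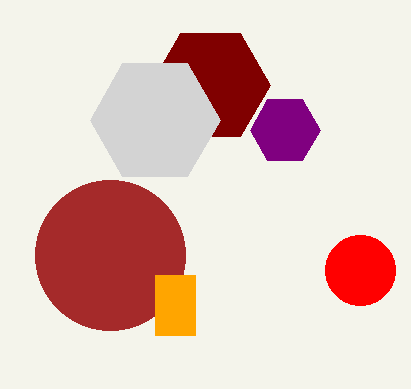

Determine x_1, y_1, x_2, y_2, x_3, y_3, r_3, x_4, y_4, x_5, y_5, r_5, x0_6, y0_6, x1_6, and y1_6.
x_1 = 210, y_1 = 85, x_2 = 155, y_2 = 120, x_3 = 110, y_3 = 255, r_3 = 75, x_4 = 285, y_4 = 130, x_5 = 360, y_5 = 270, r_5 = 35, x0_6 = 155, y0_6 = 275, x1_6 = 195, y1_6 = 335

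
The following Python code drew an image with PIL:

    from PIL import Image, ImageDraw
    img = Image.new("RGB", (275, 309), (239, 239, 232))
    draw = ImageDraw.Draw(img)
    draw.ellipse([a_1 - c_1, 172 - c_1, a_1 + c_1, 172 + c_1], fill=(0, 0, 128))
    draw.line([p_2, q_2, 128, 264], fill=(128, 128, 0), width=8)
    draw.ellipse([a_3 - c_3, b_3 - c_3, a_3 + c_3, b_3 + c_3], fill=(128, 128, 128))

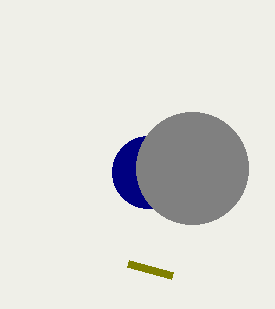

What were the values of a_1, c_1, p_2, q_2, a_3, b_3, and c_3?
a_1 = 148; c_1 = 36; p_2 = 172; q_2 = 276; a_3 = 192; b_3 = 168; c_3 = 56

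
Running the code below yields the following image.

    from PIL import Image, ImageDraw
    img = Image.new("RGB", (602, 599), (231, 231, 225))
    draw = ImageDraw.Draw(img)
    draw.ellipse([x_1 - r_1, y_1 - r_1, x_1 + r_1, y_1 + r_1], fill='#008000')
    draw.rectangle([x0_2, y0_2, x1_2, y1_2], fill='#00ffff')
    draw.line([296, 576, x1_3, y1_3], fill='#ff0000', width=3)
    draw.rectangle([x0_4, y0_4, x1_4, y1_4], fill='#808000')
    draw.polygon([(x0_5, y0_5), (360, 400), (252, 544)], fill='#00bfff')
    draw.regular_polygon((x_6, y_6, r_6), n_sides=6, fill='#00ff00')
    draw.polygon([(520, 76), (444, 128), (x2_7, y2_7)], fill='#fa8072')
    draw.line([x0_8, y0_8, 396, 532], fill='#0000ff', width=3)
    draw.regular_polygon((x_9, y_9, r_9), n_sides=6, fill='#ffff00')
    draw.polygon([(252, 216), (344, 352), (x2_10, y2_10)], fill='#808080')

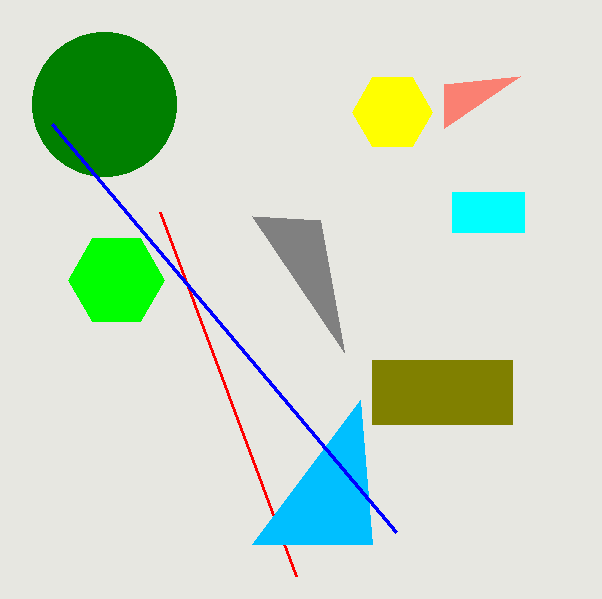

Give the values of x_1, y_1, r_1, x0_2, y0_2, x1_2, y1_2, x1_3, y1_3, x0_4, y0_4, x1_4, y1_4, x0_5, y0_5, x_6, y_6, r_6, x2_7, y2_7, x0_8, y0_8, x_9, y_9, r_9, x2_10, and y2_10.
x_1 = 104
y_1 = 104
r_1 = 72
x0_2 = 452
y0_2 = 192
x1_2 = 524
y1_2 = 232
x1_3 = 160
y1_3 = 212
x0_4 = 372
y0_4 = 360
x1_4 = 512
y1_4 = 424
x0_5 = 372
y0_5 = 544
x_6 = 116
y_6 = 280
r_6 = 48
x2_7 = 444
y2_7 = 84
x0_8 = 52
y0_8 = 124
x_9 = 392
y_9 = 112
r_9 = 40
x2_10 = 320
y2_10 = 220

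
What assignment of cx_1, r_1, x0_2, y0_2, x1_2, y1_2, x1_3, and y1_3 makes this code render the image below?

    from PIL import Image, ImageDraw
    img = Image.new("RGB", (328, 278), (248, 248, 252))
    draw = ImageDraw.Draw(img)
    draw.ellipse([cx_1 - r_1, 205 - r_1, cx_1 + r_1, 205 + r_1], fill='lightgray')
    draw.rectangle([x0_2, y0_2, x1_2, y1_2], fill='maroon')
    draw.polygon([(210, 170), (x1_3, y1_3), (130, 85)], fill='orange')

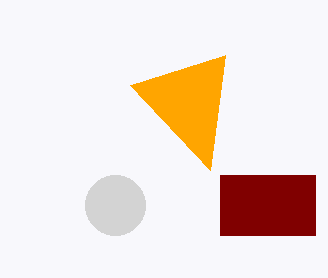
cx_1 = 115, r_1 = 30, x0_2 = 220, y0_2 = 175, x1_2 = 315, y1_2 = 235, x1_3 = 225, y1_3 = 55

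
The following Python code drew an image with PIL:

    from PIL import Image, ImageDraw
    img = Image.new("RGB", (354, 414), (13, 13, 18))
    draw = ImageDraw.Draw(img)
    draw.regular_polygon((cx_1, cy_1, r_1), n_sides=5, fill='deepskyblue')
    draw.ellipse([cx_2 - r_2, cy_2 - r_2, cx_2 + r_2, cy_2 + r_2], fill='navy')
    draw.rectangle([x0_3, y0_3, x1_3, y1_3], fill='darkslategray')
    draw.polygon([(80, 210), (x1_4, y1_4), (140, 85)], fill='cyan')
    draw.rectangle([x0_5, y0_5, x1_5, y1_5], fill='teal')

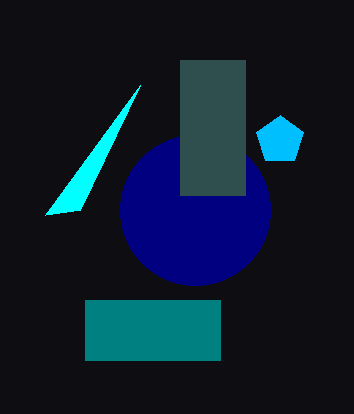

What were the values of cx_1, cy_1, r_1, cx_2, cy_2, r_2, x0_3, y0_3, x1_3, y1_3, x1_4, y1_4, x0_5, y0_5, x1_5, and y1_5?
cx_1 = 280, cy_1 = 140, r_1 = 25, cx_2 = 195, cy_2 = 210, r_2 = 75, x0_3 = 180, y0_3 = 60, x1_3 = 245, y1_3 = 195, x1_4 = 45, y1_4 = 215, x0_5 = 85, y0_5 = 300, x1_5 = 220, y1_5 = 360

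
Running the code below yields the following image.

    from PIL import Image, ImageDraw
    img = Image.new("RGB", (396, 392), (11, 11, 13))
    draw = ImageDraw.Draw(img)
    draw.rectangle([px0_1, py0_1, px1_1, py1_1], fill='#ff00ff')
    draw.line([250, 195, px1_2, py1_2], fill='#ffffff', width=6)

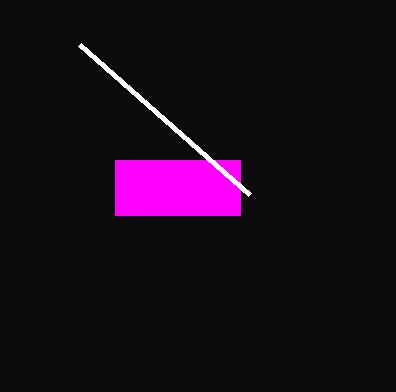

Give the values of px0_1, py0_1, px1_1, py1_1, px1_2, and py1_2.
px0_1 = 115, py0_1 = 160, px1_1 = 240, py1_1 = 215, px1_2 = 80, py1_2 = 45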